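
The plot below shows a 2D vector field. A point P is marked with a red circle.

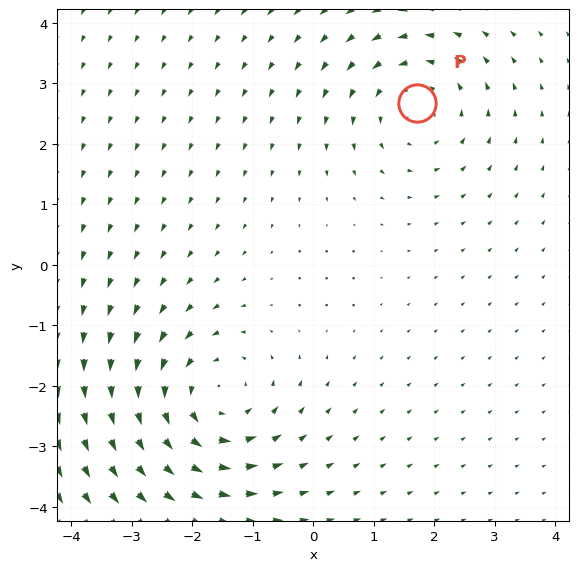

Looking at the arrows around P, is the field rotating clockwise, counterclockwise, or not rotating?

counterclockwise

Near P at (1.7, 2.7) the arrows circulate counterclockwise. The curl (z-component) there is about +3; positive curl means counterclockwise rotation.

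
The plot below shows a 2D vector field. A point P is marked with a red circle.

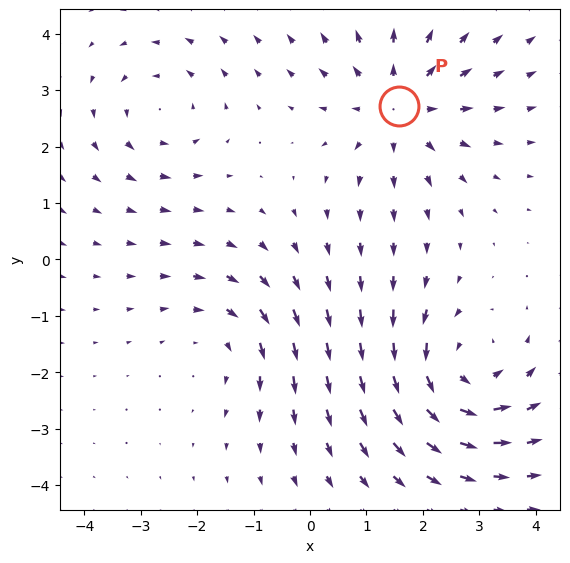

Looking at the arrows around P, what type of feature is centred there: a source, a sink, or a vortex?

At P (1.6, 2.7) the arrows spread outward. Divergence about +4, curl ≈0 — positive divergence with near-zero curl is a source.

source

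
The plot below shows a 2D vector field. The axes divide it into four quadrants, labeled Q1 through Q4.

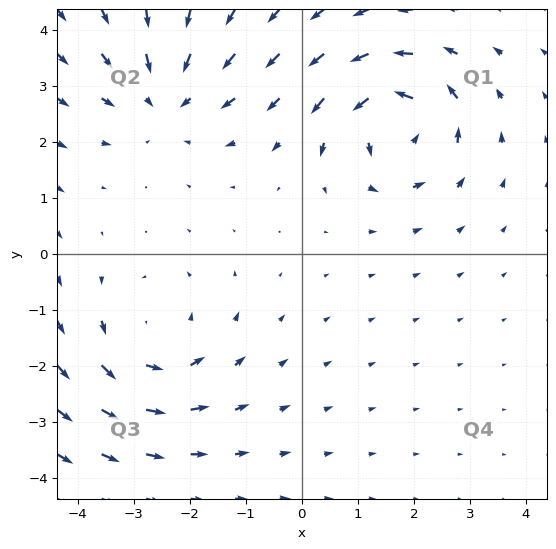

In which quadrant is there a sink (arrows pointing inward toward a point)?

The sink sits at approximately (-2.4, 2.8), which lies in quadrant Q2. The divergence there is about -3, negative as expected for a sink.

Q2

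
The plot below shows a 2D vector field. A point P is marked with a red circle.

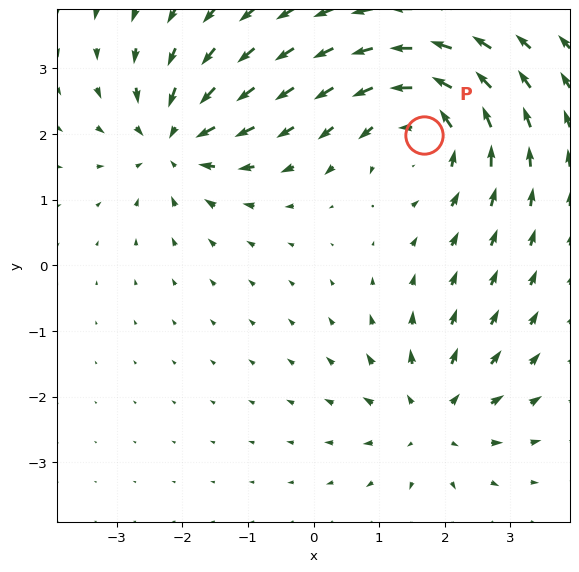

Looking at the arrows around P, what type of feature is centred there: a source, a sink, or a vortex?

vortex

At P (1.7, 2.0) the arrows circulate counterclockwise. Divergence ≈0, curl about +5 — near-zero divergence with nonzero curl is a vortex.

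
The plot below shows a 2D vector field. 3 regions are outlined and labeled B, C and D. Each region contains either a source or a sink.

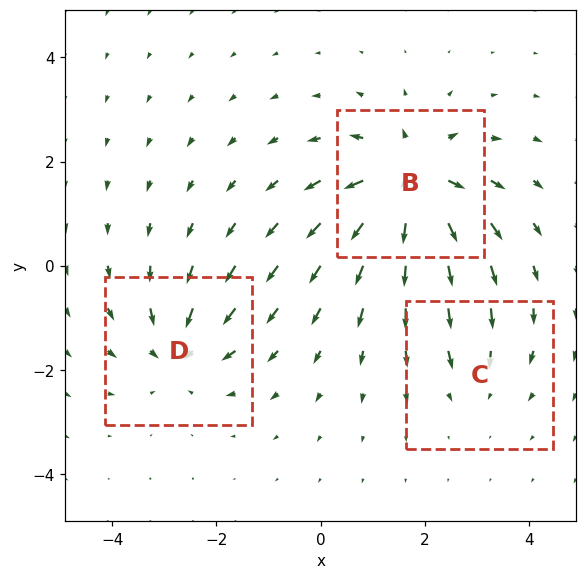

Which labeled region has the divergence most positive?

Divergence at each region's feature centre — B: about +6, C: about -2, D: about -4. Region B is most positive.

B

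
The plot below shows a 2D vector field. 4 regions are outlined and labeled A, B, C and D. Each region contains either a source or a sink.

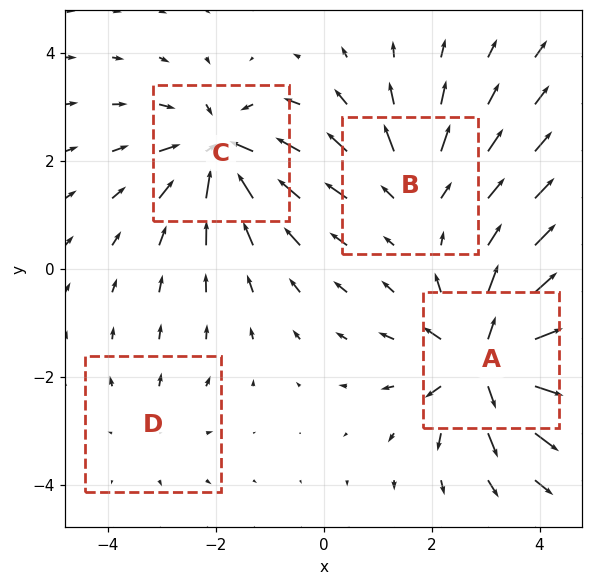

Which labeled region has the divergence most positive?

Divergence at each region's feature centre — A: about +8, B: about +4, C: about -6, D: about +2. Region A is most positive.

A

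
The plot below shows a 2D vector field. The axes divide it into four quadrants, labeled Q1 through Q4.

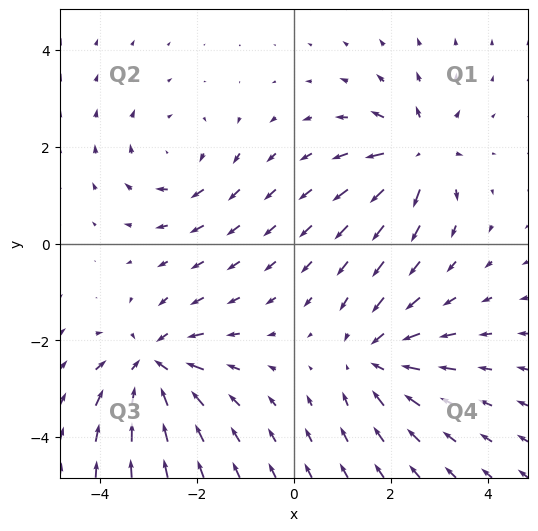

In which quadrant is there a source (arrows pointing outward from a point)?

Q1

The source sits at approximately (2.6, 1.9), which lies in quadrant Q1. The divergence there is about +5, positive as expected for a source.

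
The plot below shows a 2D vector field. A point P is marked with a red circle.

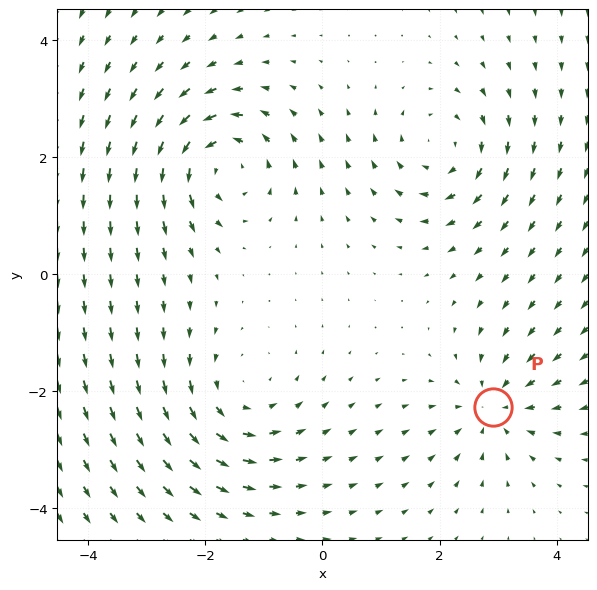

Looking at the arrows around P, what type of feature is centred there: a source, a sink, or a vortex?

sink

At P (2.9, -2.3) the arrows converge inward. Divergence about -3, curl ≈0 — negative divergence with near-zero curl is a sink.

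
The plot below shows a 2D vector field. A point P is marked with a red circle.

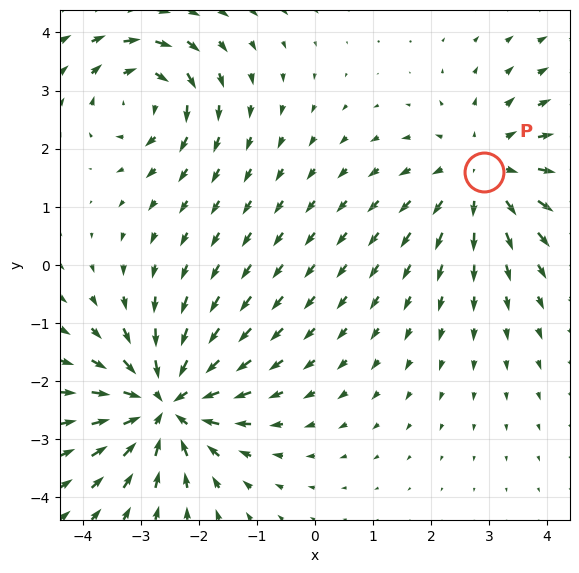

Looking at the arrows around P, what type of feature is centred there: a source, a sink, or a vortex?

At P (2.9, 1.6) the arrows spread outward. Divergence about +3, curl ≈0 — positive divergence with near-zero curl is a source.

source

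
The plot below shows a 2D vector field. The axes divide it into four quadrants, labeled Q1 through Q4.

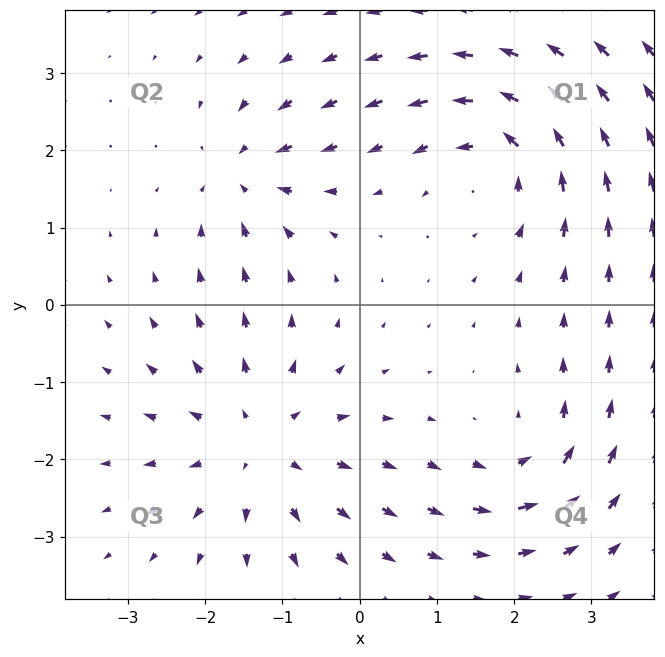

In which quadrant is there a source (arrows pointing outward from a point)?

Q3

The source sits at approximately (-1.3, -1.8), which lies in quadrant Q3. The divergence there is about +4, positive as expected for a source.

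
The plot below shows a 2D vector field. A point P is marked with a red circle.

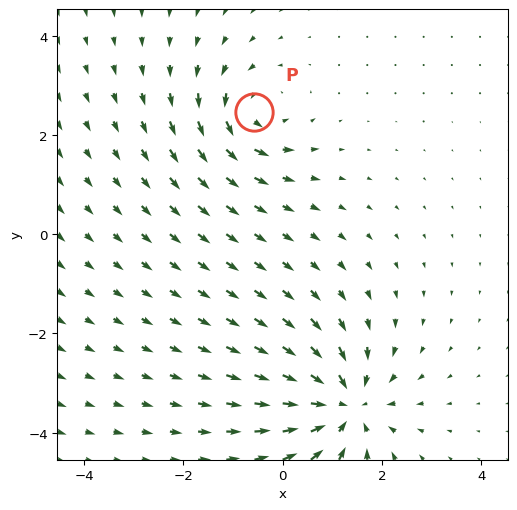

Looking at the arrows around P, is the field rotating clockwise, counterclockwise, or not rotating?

Near P at (-0.6, 2.5) the arrows circulate counterclockwise. The curl (z-component) there is about +4; positive curl means counterclockwise rotation.

counterclockwise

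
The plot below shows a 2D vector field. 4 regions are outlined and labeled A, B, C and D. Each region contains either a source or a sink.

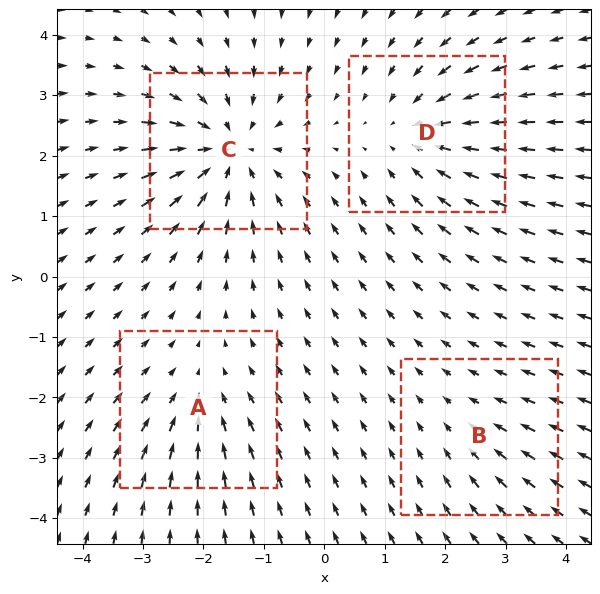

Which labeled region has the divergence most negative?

C

Divergence at each region's feature centre — A: about -3, B: about -2, C: about -7, D: about -5. Region C is most negative.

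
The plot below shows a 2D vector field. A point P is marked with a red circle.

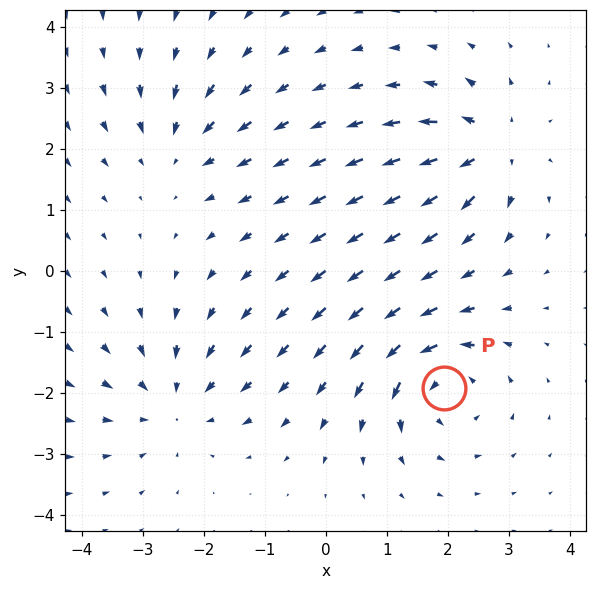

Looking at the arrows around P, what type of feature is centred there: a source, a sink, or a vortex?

At P (1.9, -1.9) the arrows circulate counterclockwise. Divergence ≈0, curl about +6 — near-zero divergence with nonzero curl is a vortex.

vortex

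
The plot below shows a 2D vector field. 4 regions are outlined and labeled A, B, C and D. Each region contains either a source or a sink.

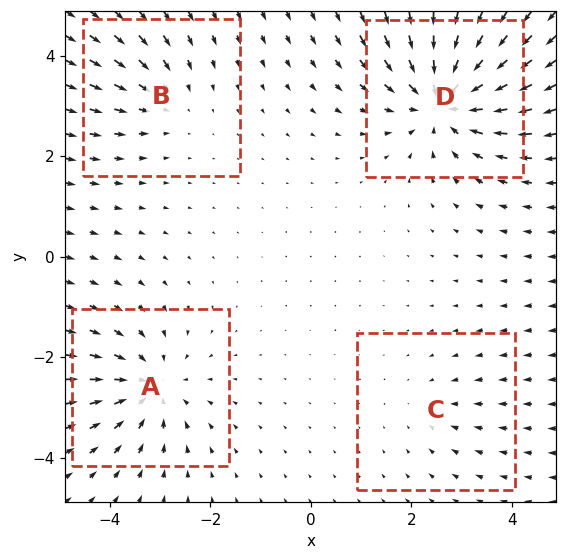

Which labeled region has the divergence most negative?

Divergence at each region's feature centre — A: about -5, B: about -3, C: about -2, D: about -7. Region D is most negative.

D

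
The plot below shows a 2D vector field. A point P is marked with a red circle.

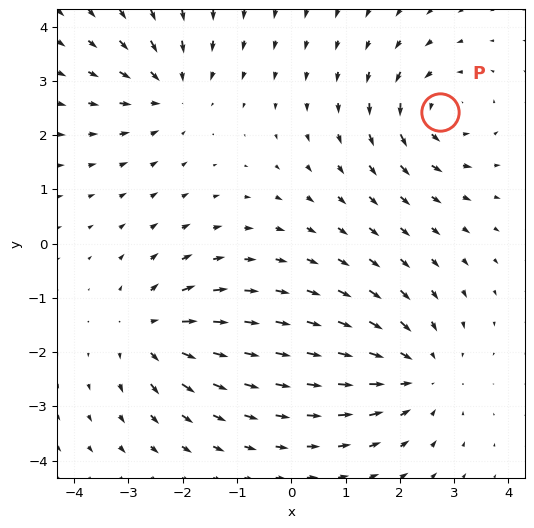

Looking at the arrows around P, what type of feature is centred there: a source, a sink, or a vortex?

At P (2.7, 2.4) the arrows circulate counterclockwise. Divergence ≈0, curl about +5 — near-zero divergence with nonzero curl is a vortex.

vortex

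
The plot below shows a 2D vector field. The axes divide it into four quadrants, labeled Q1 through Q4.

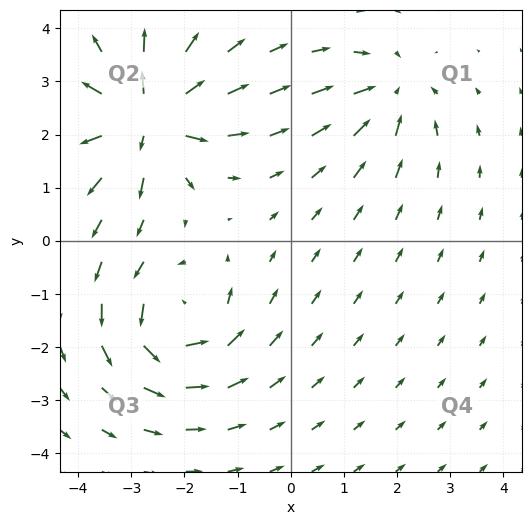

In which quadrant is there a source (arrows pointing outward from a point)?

The source sits at approximately (-2.7, 2.3), which lies in quadrant Q2. The divergence there is about +7, positive as expected for a source.

Q2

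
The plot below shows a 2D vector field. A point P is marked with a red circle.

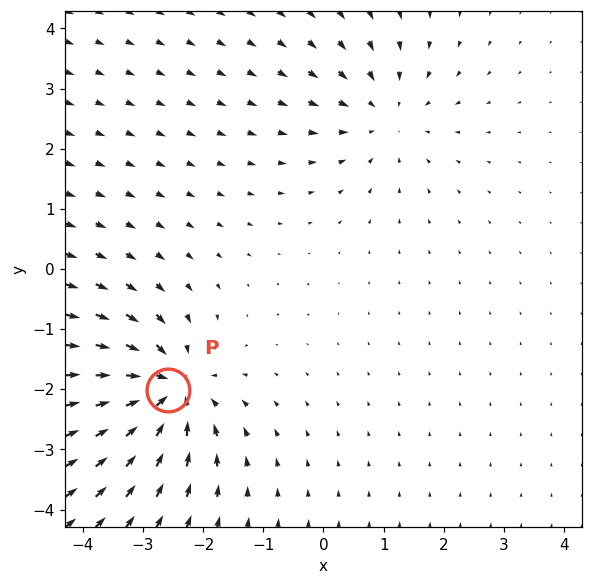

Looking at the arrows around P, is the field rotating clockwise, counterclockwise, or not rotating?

not rotating

Near P at (-2.6, -2.0) the arrows show no circulation. The curl there is ≈0.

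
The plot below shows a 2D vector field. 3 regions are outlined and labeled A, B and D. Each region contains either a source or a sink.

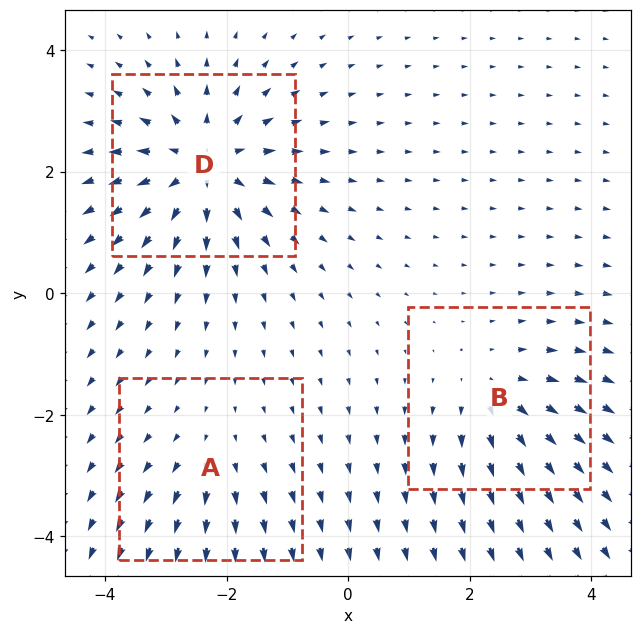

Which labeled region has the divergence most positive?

Divergence at each region's feature centre — A: about +2, B: about +3, D: about +5. Region D is most positive.

D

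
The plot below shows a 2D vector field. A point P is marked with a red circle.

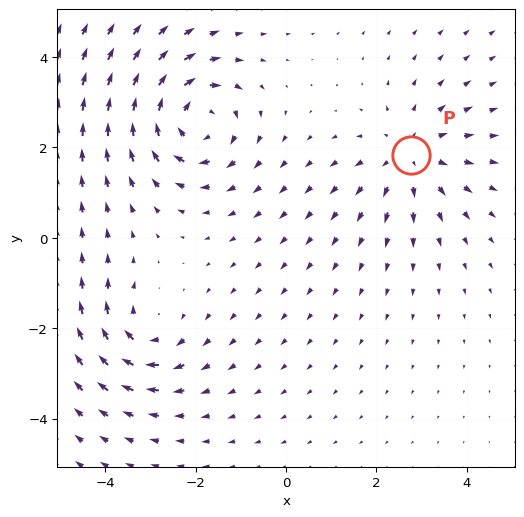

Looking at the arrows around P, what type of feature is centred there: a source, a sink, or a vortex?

source

At P (2.8, 1.8) the arrows spread outward. Divergence about +3, curl ≈0 — positive divergence with near-zero curl is a source.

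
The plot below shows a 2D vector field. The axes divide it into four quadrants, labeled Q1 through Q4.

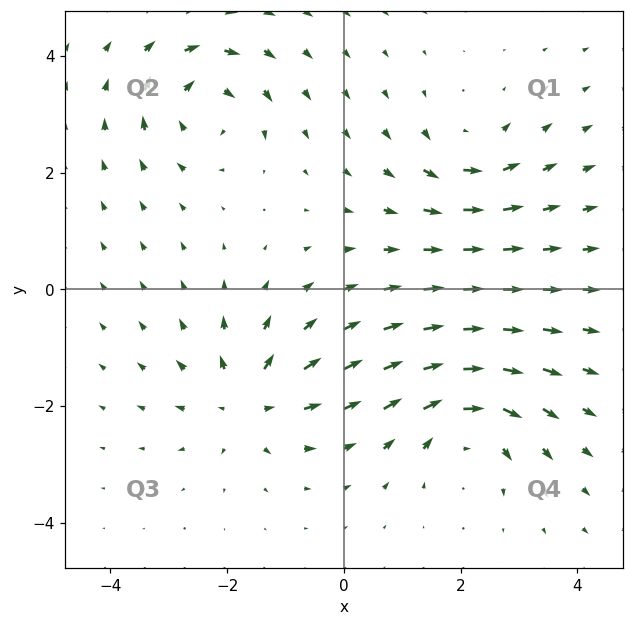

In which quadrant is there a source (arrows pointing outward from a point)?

Q3

The source sits at approximately (-1.6, -1.9), which lies in quadrant Q3. The divergence there is about +4, positive as expected for a source.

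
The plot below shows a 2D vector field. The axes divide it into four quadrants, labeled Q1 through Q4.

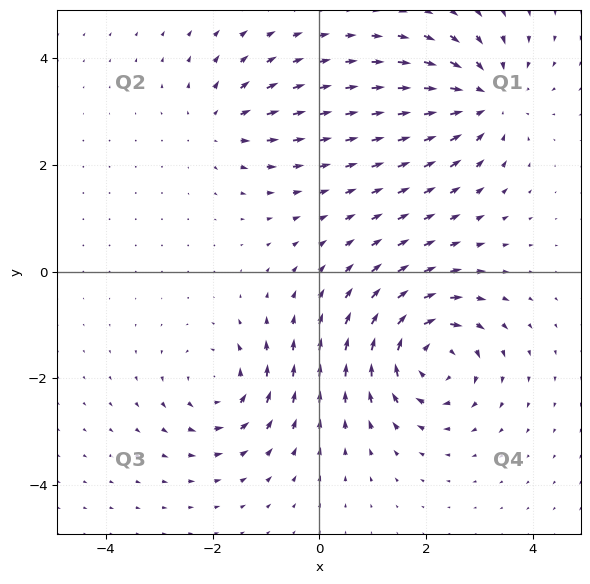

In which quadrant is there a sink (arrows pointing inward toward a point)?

Q1

The sink sits at approximately (3.1, 3.2), which lies in quadrant Q1. The divergence there is about -5, negative as expected for a sink.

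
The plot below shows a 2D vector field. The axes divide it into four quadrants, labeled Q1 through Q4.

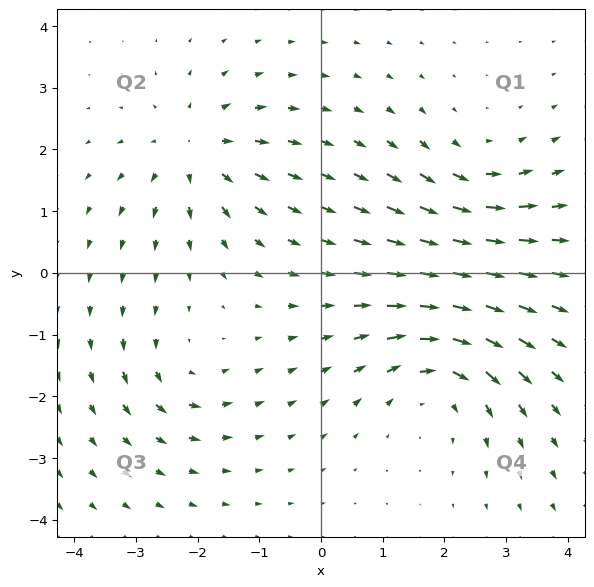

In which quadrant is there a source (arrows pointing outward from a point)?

Q2

The source sits at approximately (-2.0, 2.0), which lies in quadrant Q2. The divergence there is about +4, positive as expected for a source.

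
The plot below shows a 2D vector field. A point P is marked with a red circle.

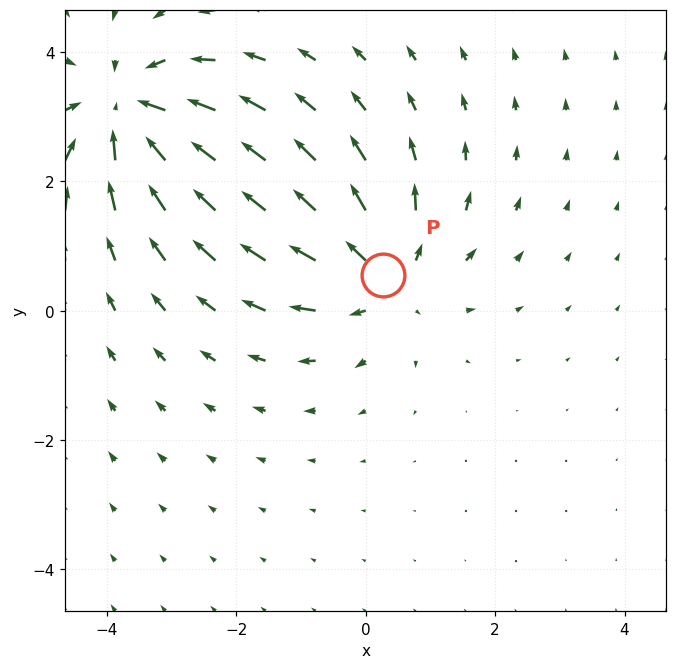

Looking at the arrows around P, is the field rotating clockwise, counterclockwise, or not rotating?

not rotating

Near P at (0.3, 0.6) the arrows show no circulation. The curl there is ≈0.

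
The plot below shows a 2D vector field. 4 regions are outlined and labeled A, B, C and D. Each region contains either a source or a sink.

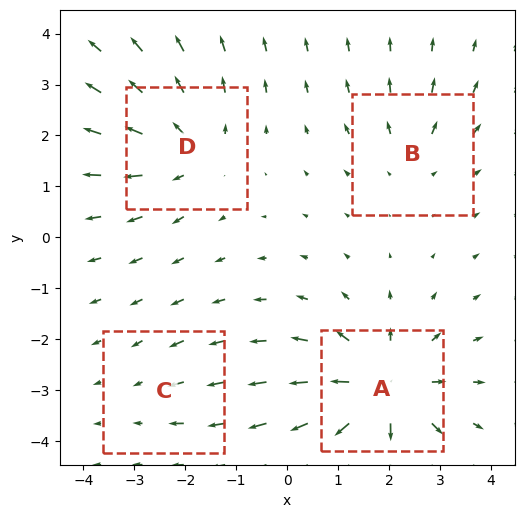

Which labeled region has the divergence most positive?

Divergence at each region's feature centre — A: about +7, B: about +3, C: about -2, D: about +5. Region A is most positive.

A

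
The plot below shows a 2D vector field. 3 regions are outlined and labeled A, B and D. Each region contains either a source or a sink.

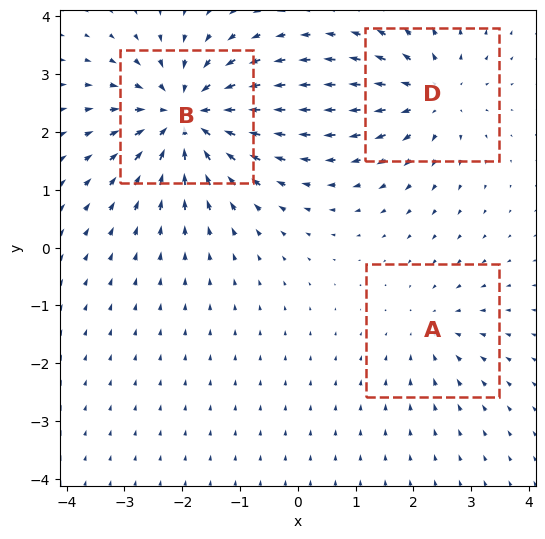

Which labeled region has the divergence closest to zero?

Divergence at each region's feature centre — A: about -2, B: about -5, D: about +3. Region A is closest to zero.

A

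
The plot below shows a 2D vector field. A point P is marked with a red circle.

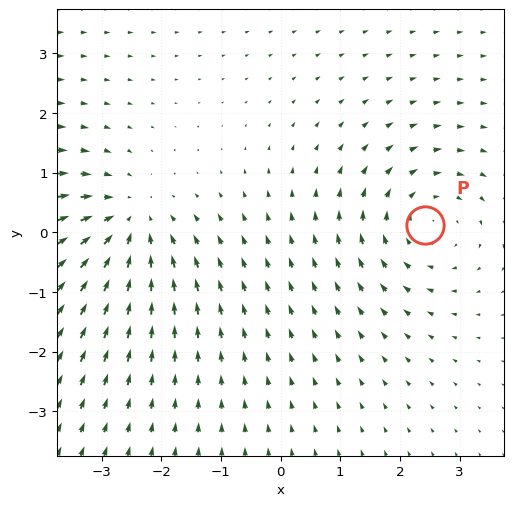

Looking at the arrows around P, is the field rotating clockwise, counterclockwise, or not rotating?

Near P at (2.4, 0.1) the arrows circulate clockwise. The curl (z-component) there is about -4; negative curl means clockwise rotation.

clockwise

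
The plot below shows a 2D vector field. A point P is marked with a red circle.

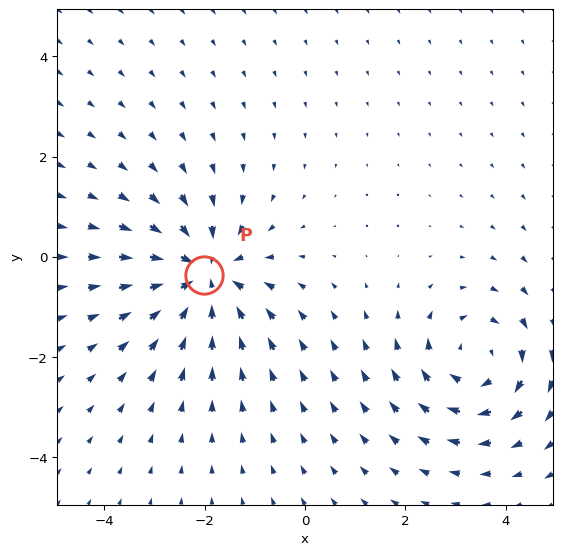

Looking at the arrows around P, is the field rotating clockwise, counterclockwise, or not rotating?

Near P at (-2.0, -0.4) the arrows show no circulation. The curl there is ≈0.

not rotating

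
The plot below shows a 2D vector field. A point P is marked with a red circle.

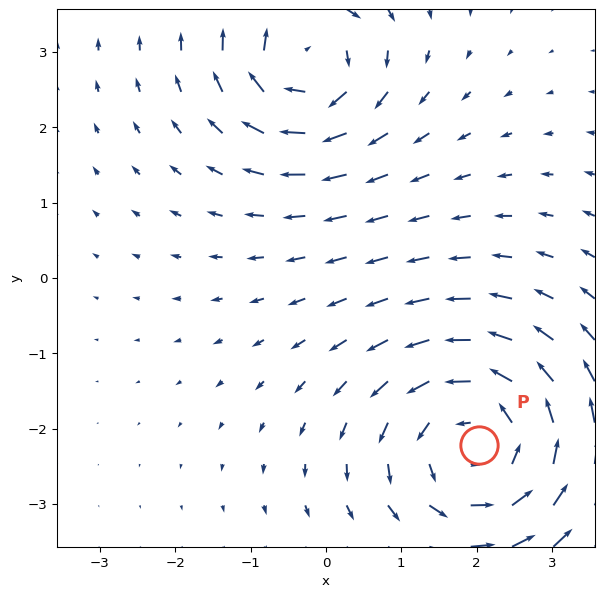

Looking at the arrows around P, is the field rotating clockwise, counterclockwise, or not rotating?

counterclockwise

Near P at (2.0, -2.2) the arrows circulate counterclockwise. The curl (z-component) there is about +3; positive curl means counterclockwise rotation.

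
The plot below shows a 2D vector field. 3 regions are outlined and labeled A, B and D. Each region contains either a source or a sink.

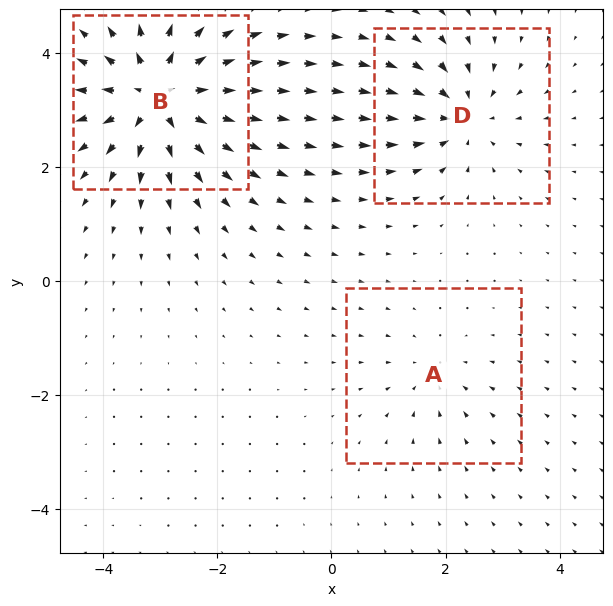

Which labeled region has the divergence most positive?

Divergence at each region's feature centre — A: about -2, B: about +6, D: about -4. Region B is most positive.

B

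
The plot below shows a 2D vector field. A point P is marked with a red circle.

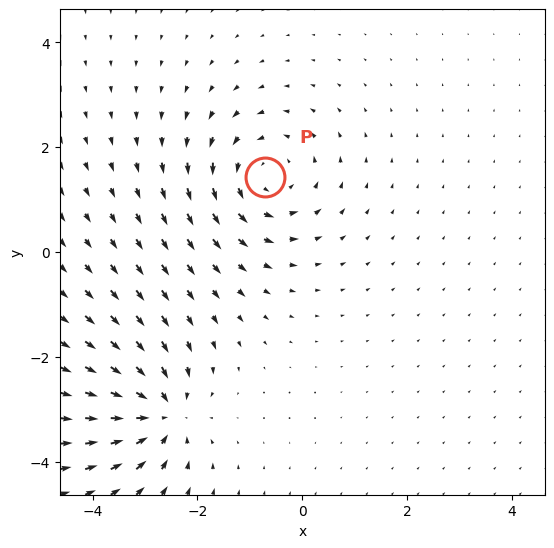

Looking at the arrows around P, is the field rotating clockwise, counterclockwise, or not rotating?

Near P at (-0.7, 1.4) the arrows circulate counterclockwise. The curl (z-component) there is about +3; positive curl means counterclockwise rotation.

counterclockwise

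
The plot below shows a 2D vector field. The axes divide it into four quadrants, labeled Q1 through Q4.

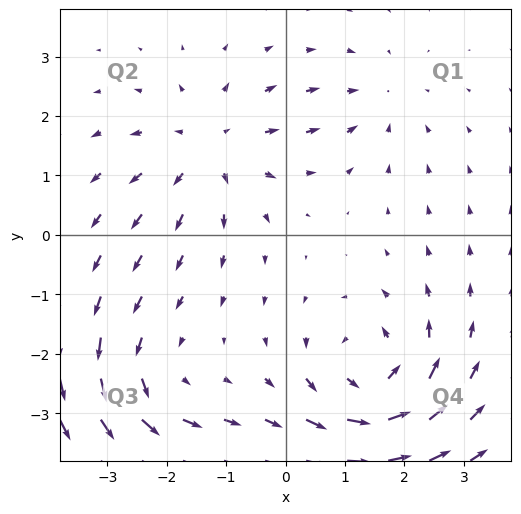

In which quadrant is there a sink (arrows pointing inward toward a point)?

The sink sits at approximately (1.6, 2.3), which lies in quadrant Q1. The divergence there is about -2, negative as expected for a sink.

Q1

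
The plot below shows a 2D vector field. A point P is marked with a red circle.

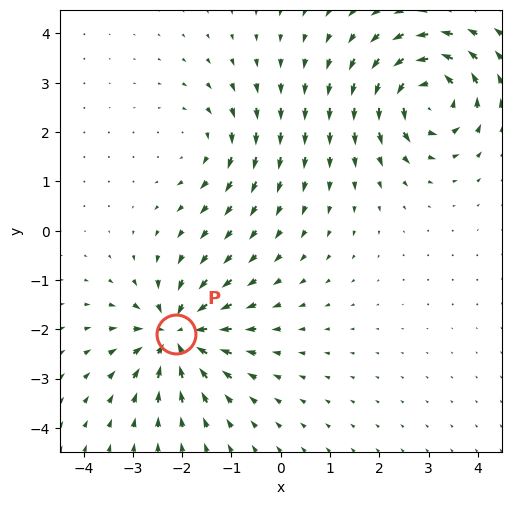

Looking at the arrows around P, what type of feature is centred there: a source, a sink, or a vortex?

sink

At P (-2.1, -2.1) the arrows converge inward. Divergence about -6, curl ≈0 — negative divergence with near-zero curl is a sink.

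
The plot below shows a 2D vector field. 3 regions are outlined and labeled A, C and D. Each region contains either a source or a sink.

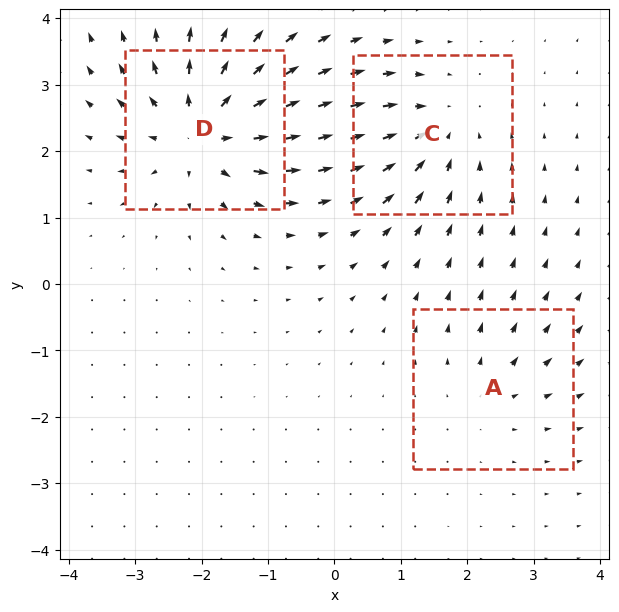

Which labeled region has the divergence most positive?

D

Divergence at each region's feature centre — A: about +2, C: about -4, D: about +6. Region D is most positive.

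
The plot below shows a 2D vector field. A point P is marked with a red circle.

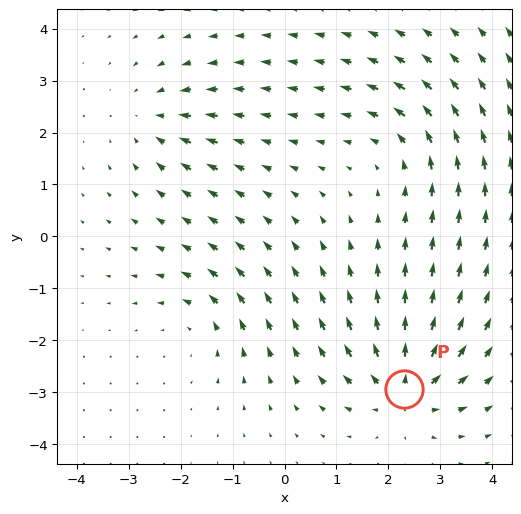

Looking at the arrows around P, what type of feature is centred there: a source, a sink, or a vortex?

At P (2.3, -2.9) the arrows spread outward. Divergence about +7, curl ≈0 — positive divergence with near-zero curl is a source.

source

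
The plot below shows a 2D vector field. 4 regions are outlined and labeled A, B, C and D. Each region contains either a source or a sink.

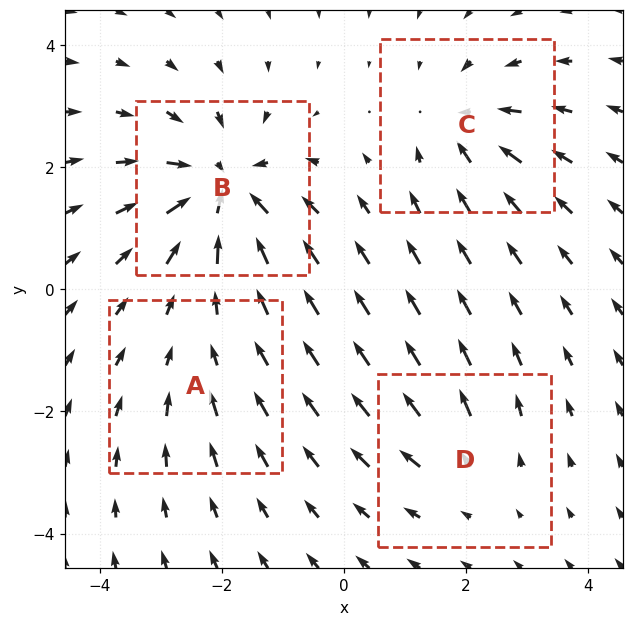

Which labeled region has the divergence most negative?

B

Divergence at each region's feature centre — A: about -2, B: about -8, C: about -5, D: about +3. Region B is most negative.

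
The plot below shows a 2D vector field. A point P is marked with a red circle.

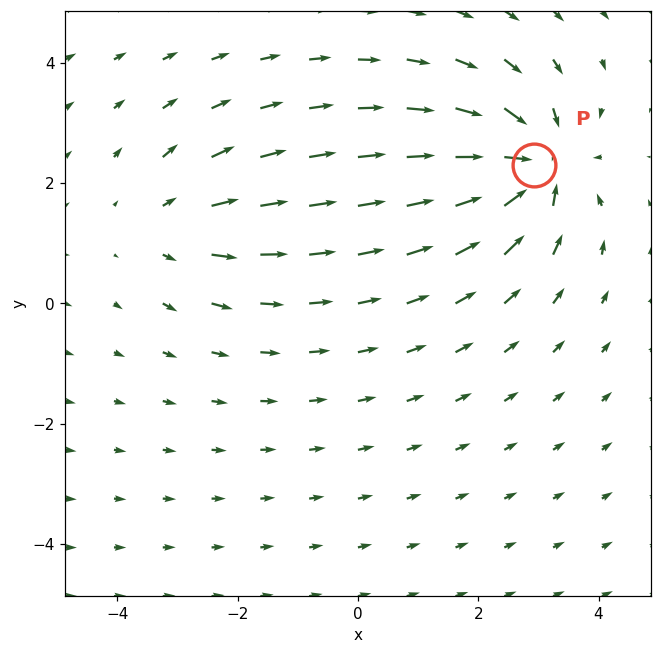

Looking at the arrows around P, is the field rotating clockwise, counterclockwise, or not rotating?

Near P at (2.9, 2.3) the arrows show no circulation. The curl there is ≈0.

not rotating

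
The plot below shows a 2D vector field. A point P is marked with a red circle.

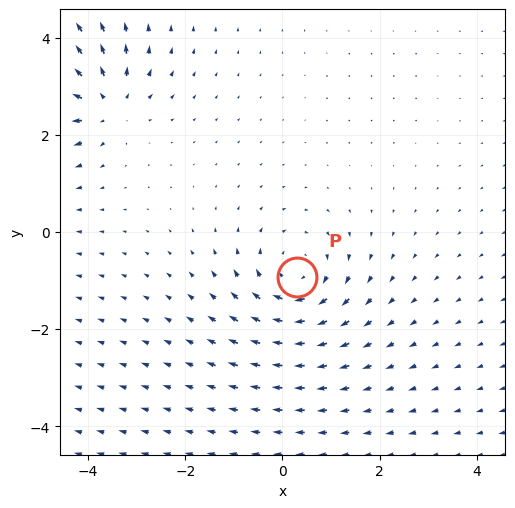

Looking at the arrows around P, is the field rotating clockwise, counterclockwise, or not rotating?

Near P at (0.3, -0.9) the arrows circulate clockwise. The curl (z-component) there is about -3; negative curl means clockwise rotation.

clockwise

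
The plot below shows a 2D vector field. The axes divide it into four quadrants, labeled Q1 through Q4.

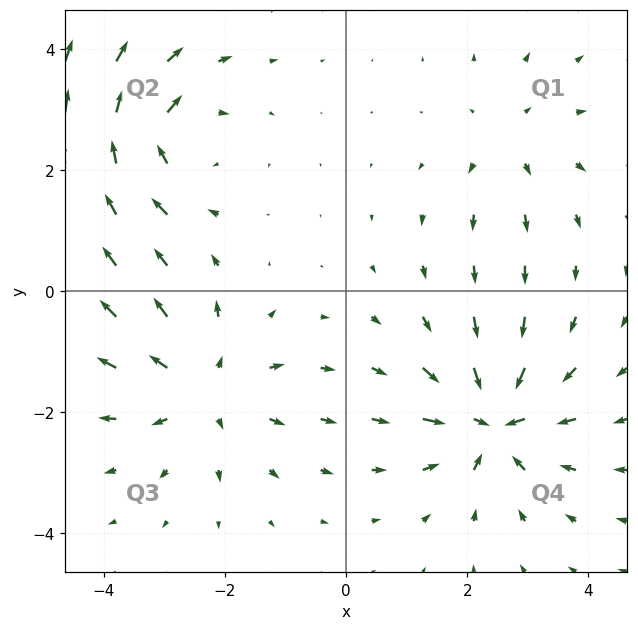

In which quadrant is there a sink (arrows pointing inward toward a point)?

Q4

The sink sits at approximately (2.4, -2.2), which lies in quadrant Q4. The divergence there is about -7, negative as expected for a sink.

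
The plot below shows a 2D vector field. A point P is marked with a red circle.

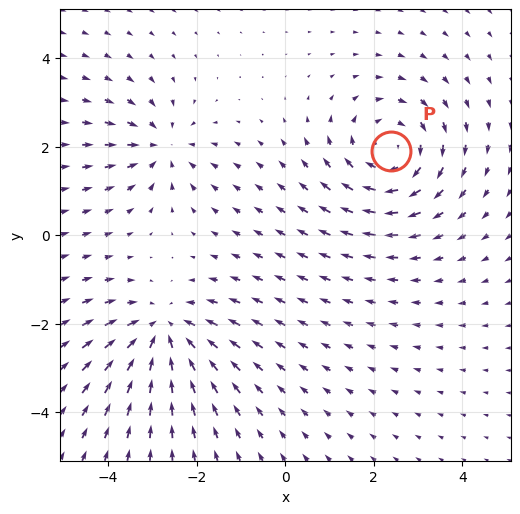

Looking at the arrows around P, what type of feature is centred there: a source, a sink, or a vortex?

At P (2.4, 1.9) the arrows circulate clockwise. Divergence ≈0, curl about -4 — near-zero divergence with nonzero curl is a vortex.

vortex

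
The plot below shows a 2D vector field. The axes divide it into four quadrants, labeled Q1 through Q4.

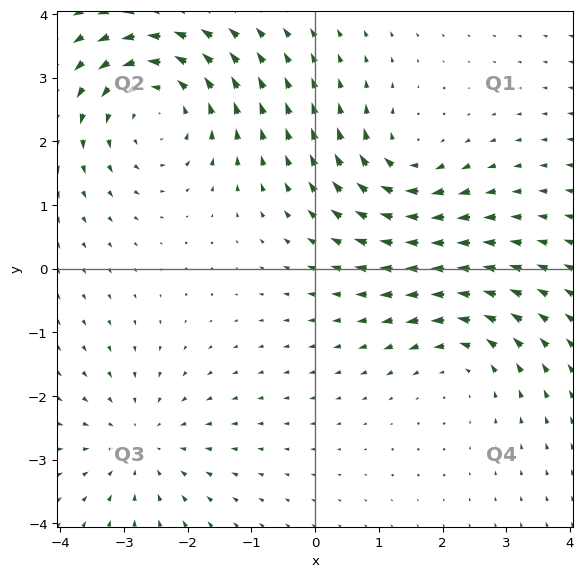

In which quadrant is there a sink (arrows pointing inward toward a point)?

Q3

The sink sits at approximately (-2.7, -2.7), which lies in quadrant Q3. The divergence there is about -2, negative as expected for a sink.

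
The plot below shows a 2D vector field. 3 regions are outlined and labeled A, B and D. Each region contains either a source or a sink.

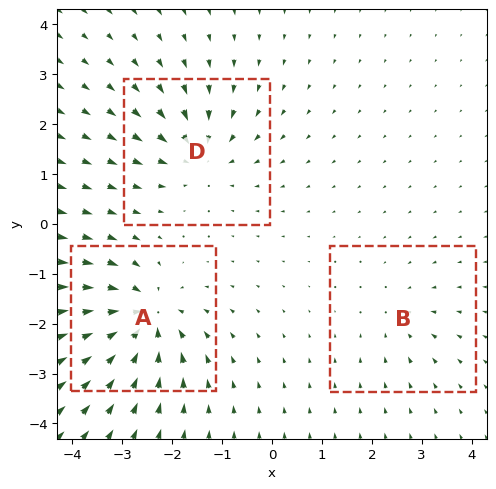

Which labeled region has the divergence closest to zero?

B

Divergence at each region's feature centre — A: about -6, B: about -2, D: about -4. Region B is closest to zero.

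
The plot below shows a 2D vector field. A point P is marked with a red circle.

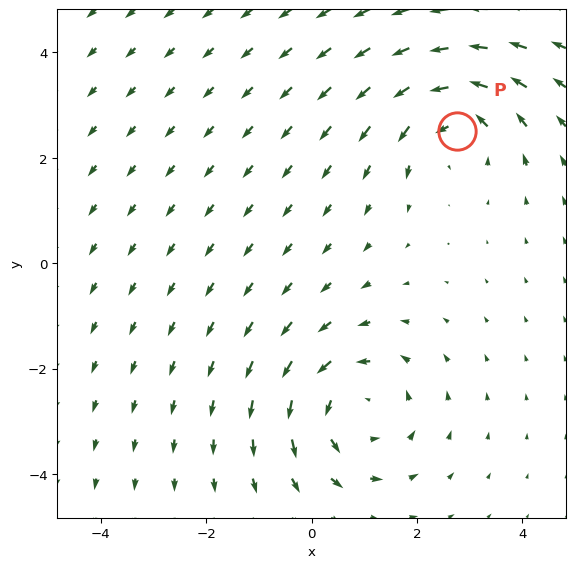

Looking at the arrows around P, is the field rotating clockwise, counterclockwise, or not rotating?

counterclockwise

Near P at (2.8, 2.5) the arrows circulate counterclockwise. The curl (z-component) there is about +4; positive curl means counterclockwise rotation.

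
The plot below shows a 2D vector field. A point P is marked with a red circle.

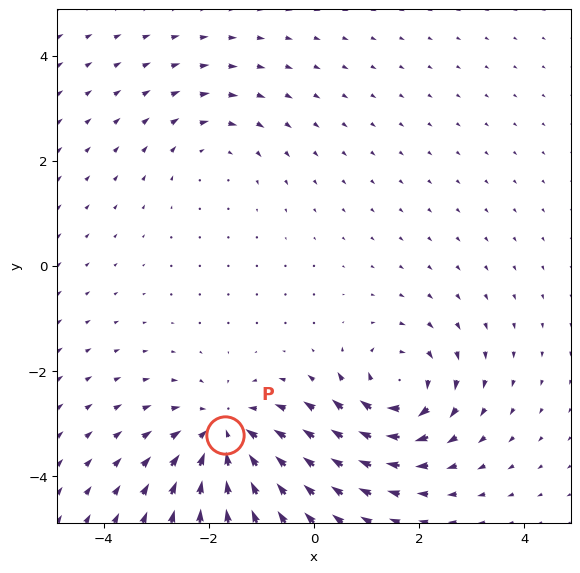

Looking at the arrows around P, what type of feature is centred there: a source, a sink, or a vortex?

At P (-1.7, -3.2) the arrows converge inward. Divergence about -5, curl ≈0 — negative divergence with near-zero curl is a sink.

sink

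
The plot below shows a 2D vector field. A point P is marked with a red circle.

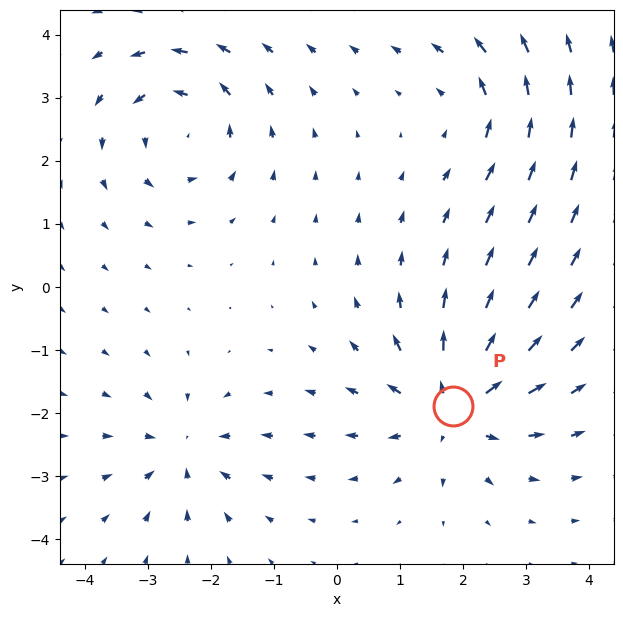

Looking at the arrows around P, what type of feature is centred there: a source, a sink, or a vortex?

At P (1.8, -1.9) the arrows spread outward. Divergence about +5, curl ≈0 — positive divergence with near-zero curl is a source.

source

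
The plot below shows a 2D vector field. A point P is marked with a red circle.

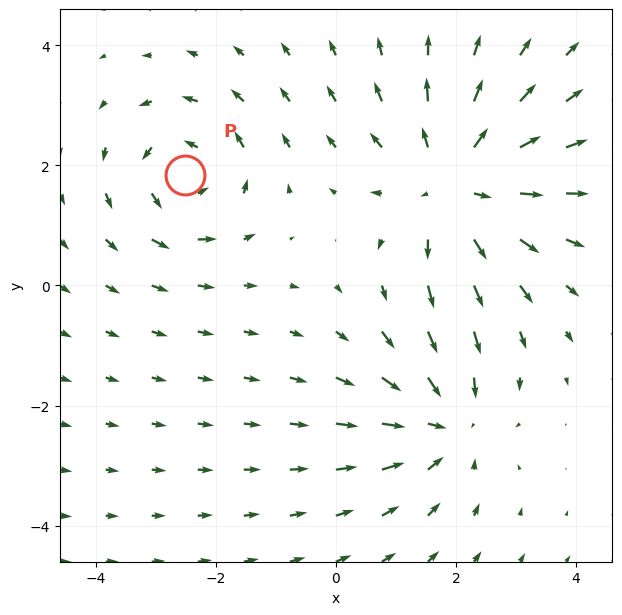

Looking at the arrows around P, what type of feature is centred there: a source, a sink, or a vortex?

vortex

At P (-2.5, 1.8) the arrows circulate counterclockwise. Divergence ≈0, curl about +3 — near-zero divergence with nonzero curl is a vortex.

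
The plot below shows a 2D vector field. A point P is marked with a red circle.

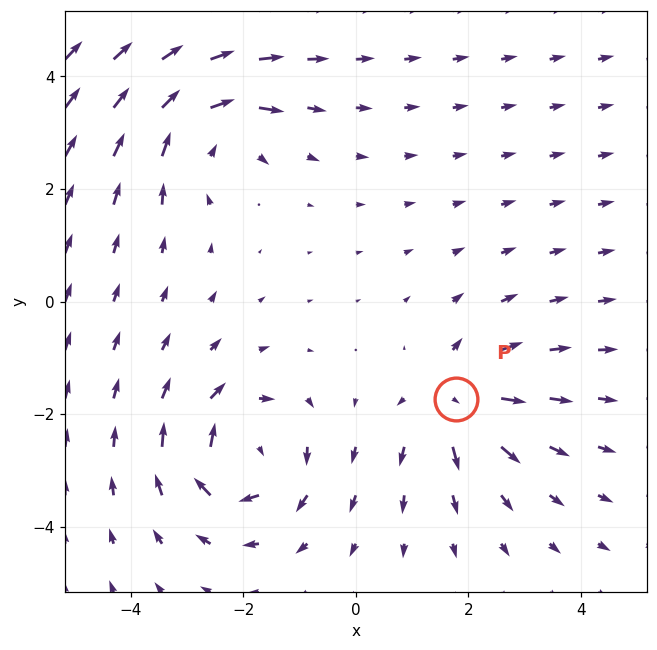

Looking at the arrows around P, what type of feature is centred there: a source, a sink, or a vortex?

source

At P (1.8, -1.7) the arrows spread outward. Divergence about +4, curl ≈0 — positive divergence with near-zero curl is a source.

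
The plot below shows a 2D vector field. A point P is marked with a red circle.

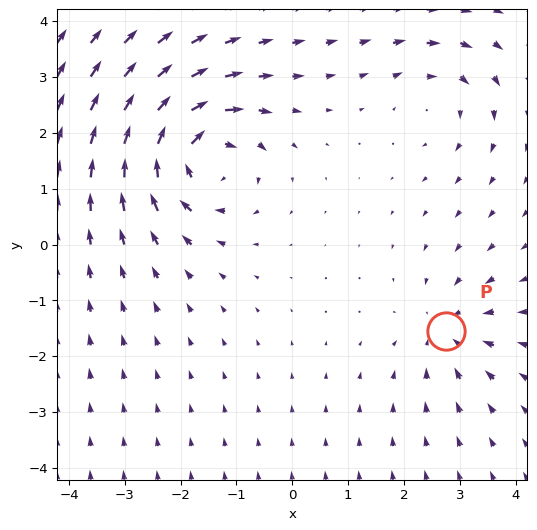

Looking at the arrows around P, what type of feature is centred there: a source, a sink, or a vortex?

At P (2.8, -1.5) the arrows converge inward. Divergence about -3, curl ≈0 — negative divergence with near-zero curl is a sink.

sink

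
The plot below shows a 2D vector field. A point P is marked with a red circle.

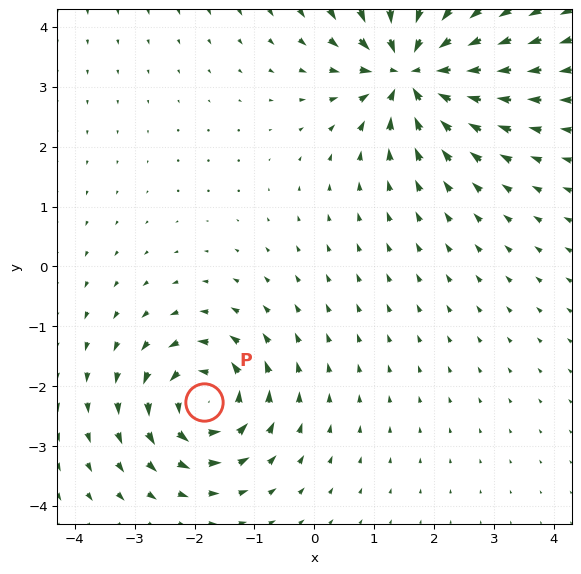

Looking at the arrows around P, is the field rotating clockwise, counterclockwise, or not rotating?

counterclockwise

Near P at (-1.8, -2.3) the arrows circulate counterclockwise. The curl (z-component) there is about +4; positive curl means counterclockwise rotation.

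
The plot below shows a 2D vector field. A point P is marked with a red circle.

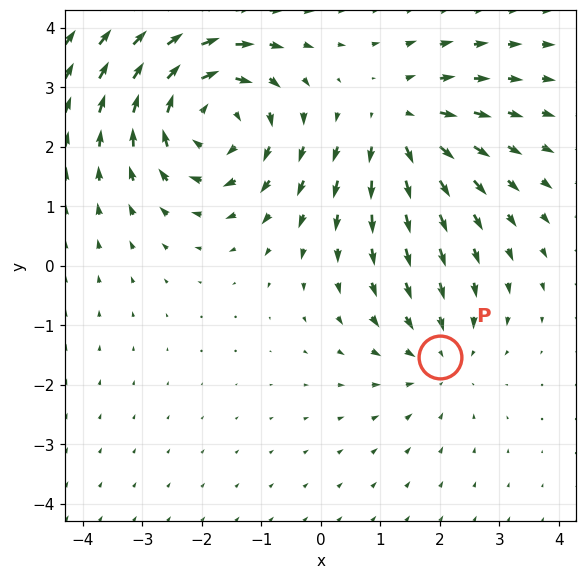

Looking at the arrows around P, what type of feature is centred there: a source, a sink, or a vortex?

sink

At P (2.0, -1.5) the arrows converge inward. Divergence about -2, curl ≈0 — negative divergence with near-zero curl is a sink.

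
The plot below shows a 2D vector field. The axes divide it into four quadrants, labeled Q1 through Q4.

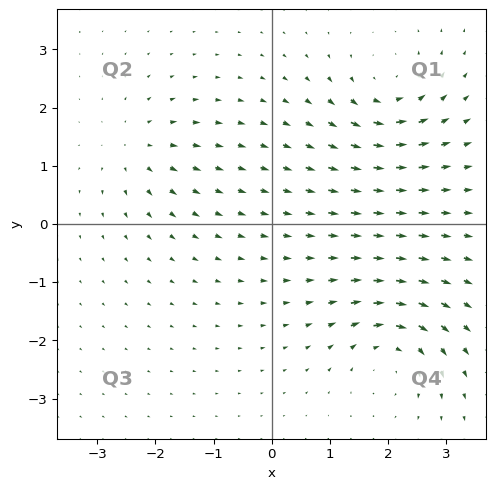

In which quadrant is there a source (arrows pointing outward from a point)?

Q2

The source sits at approximately (-2.3, 1.3), which lies in quadrant Q2. The divergence there is about +5, positive as expected for a source.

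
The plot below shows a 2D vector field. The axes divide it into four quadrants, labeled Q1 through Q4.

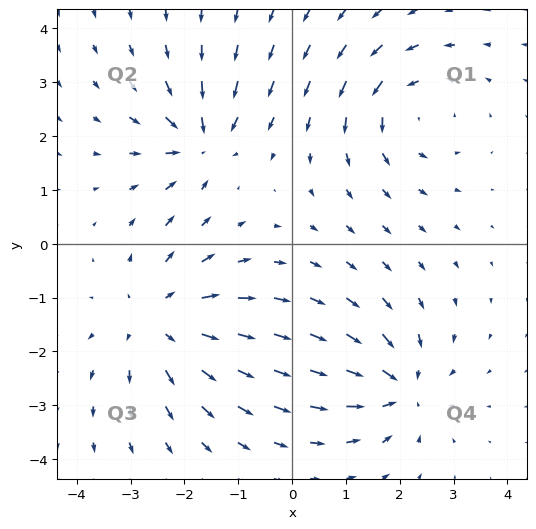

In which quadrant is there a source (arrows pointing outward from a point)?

The source sits at approximately (-2.5, -1.4), which lies in quadrant Q3. The divergence there is about +4, positive as expected for a source.

Q3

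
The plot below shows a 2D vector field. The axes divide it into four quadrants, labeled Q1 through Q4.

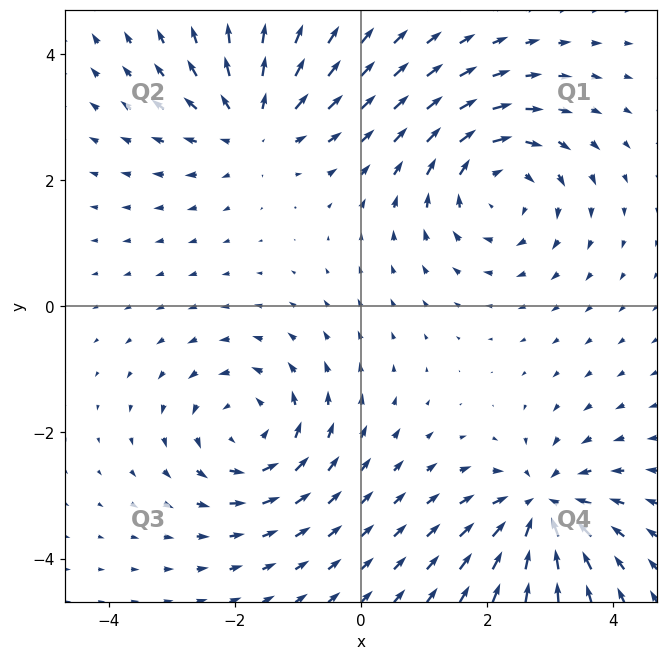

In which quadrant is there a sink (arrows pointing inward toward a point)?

Q4

The sink sits at approximately (2.9, -3.2), which lies in quadrant Q4. The divergence there is about -6, negative as expected for a sink.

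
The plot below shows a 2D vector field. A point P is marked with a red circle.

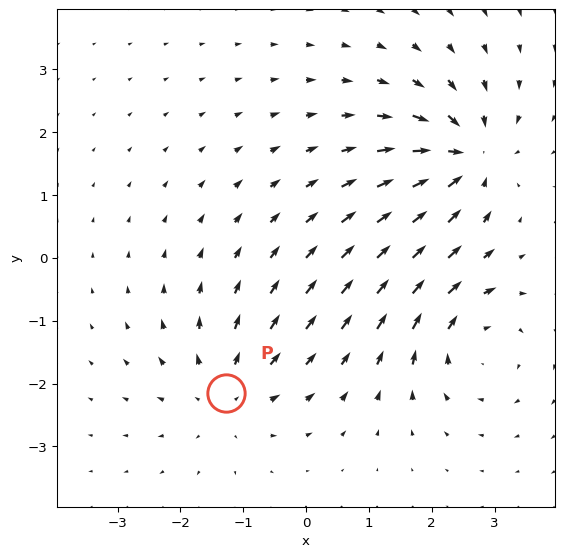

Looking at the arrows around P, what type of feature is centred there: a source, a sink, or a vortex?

source

At P (-1.3, -2.2) the arrows spread outward. Divergence about +4, curl ≈0 — positive divergence with near-zero curl is a source.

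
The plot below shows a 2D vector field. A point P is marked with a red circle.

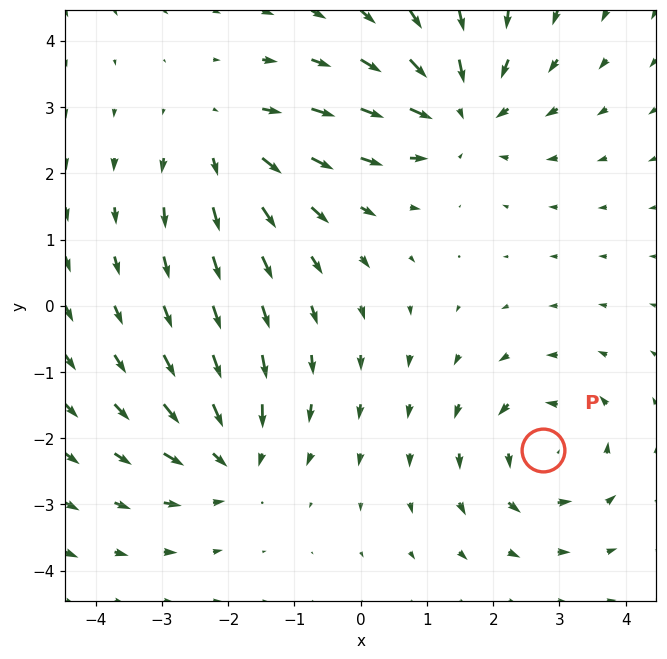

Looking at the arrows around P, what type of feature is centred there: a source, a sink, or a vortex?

At P (2.8, -2.2) the arrows circulate counterclockwise. Divergence ≈0, curl about +5 — near-zero divergence with nonzero curl is a vortex.

vortex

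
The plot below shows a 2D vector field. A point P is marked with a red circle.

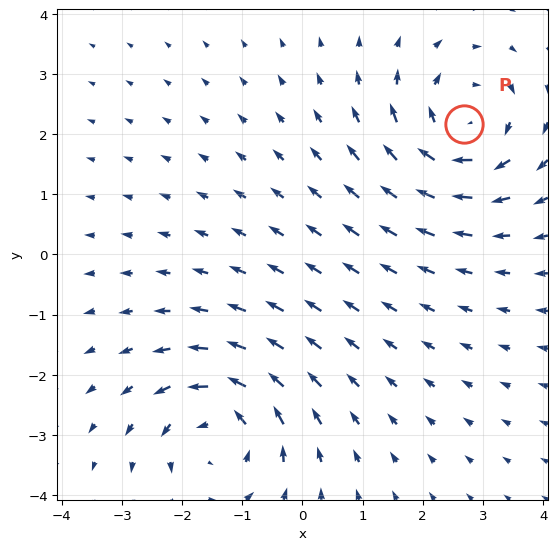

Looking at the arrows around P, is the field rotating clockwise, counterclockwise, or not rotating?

clockwise

Near P at (2.7, 2.2) the arrows circulate clockwise. The curl (z-component) there is about -5; negative curl means clockwise rotation.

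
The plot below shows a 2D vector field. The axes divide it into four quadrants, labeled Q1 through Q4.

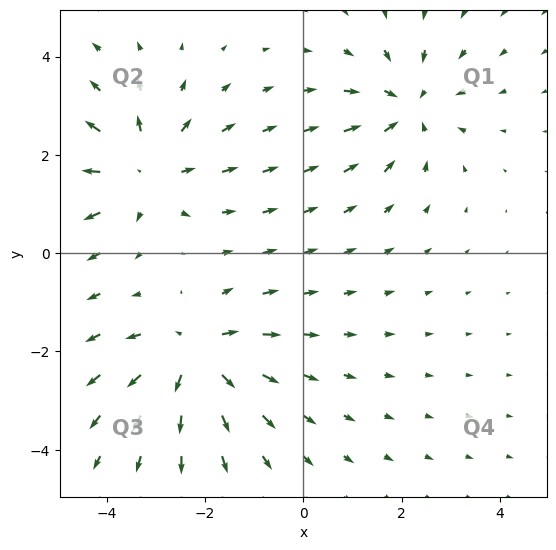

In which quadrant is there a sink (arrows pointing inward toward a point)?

Q1

The sink sits at approximately (2.1, 3.0), which lies in quadrant Q1. The divergence there is about -4, negative as expected for a sink.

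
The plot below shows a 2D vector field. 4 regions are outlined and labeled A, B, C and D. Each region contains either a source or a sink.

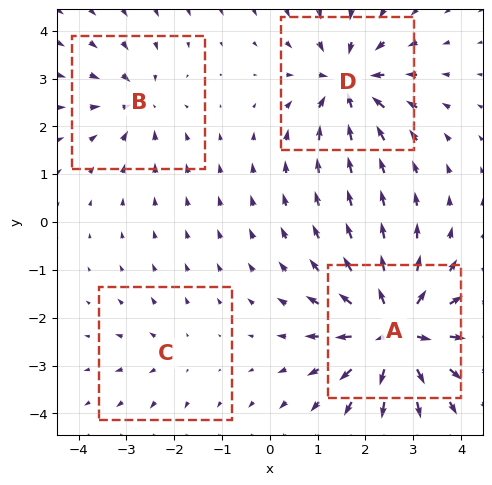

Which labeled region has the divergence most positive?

A

Divergence at each region's feature centre — A: about +9, B: about -4, C: about +2, D: about -6. Region A is most positive.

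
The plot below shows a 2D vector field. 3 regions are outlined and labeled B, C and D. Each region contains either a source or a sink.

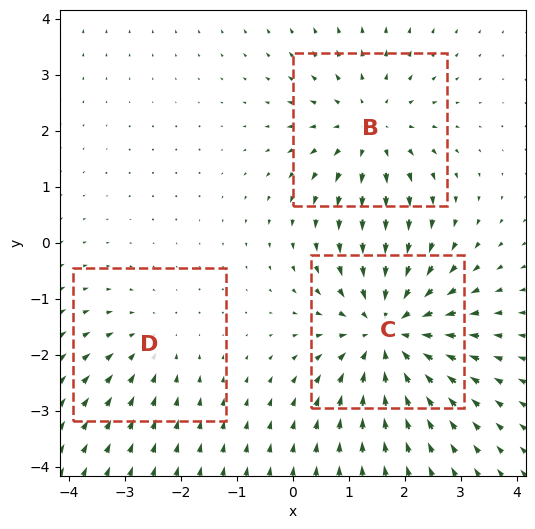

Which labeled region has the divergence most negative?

Divergence at each region's feature centre — B: about +3, C: about -4, D: about -2. Region C is most negative.

C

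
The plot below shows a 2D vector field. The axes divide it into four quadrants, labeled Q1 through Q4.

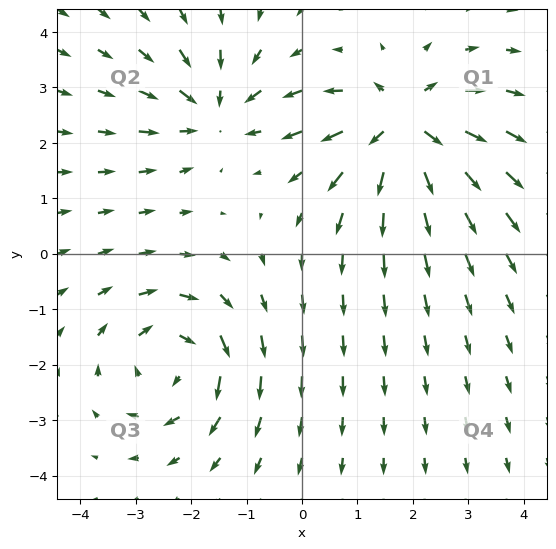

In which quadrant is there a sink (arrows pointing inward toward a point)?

Q2

The sink sits at approximately (-1.6, 2.6), which lies in quadrant Q2. The divergence there is about -3, negative as expected for a sink.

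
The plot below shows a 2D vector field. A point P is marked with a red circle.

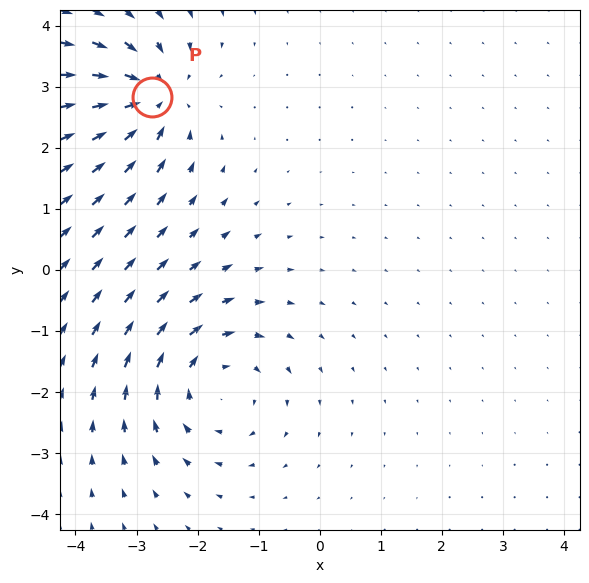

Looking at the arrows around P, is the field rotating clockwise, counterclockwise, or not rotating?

Near P at (-2.8, 2.8) the arrows show no circulation. The curl there is ≈0.

not rotating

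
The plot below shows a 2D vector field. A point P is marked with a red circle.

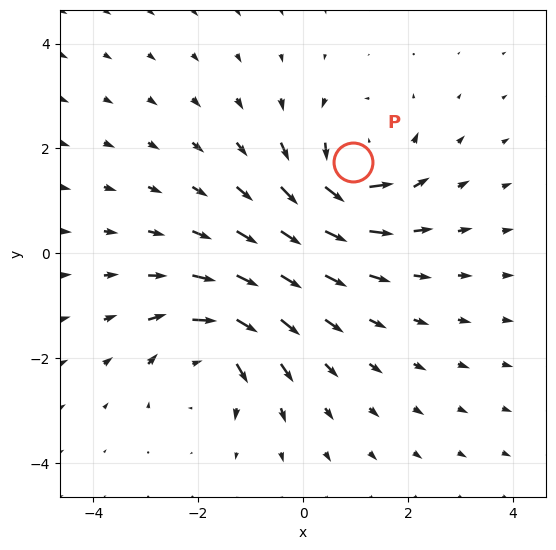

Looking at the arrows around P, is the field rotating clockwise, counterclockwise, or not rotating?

counterclockwise

Near P at (1.0, 1.7) the arrows circulate counterclockwise. The curl (z-component) there is about +4; positive curl means counterclockwise rotation.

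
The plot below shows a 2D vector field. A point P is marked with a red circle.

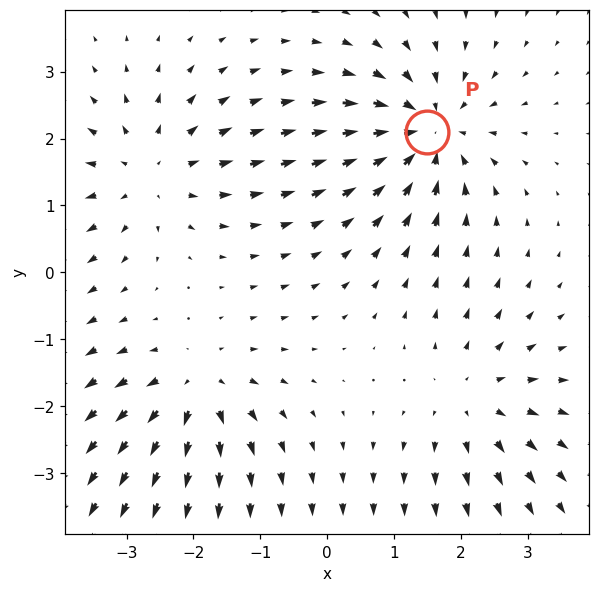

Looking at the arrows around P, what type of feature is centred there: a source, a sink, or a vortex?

At P (1.5, 2.1) the arrows converge inward. Divergence about -5, curl ≈0 — negative divergence with near-zero curl is a sink.

sink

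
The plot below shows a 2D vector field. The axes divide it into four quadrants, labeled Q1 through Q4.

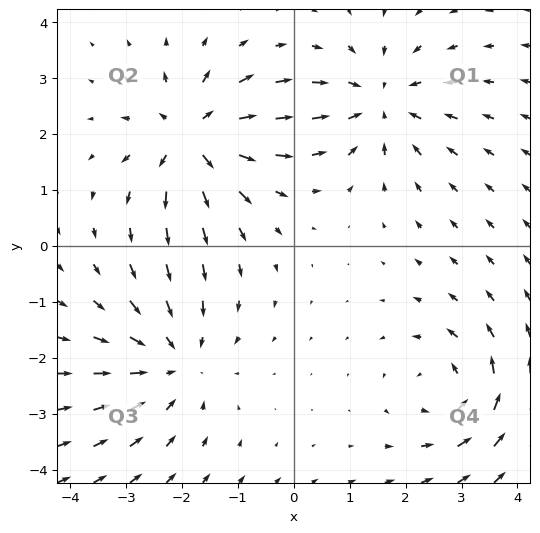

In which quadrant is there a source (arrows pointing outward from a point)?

The source sits at approximately (-1.8, 1.9), which lies in quadrant Q2. The divergence there is about +6, positive as expected for a source.

Q2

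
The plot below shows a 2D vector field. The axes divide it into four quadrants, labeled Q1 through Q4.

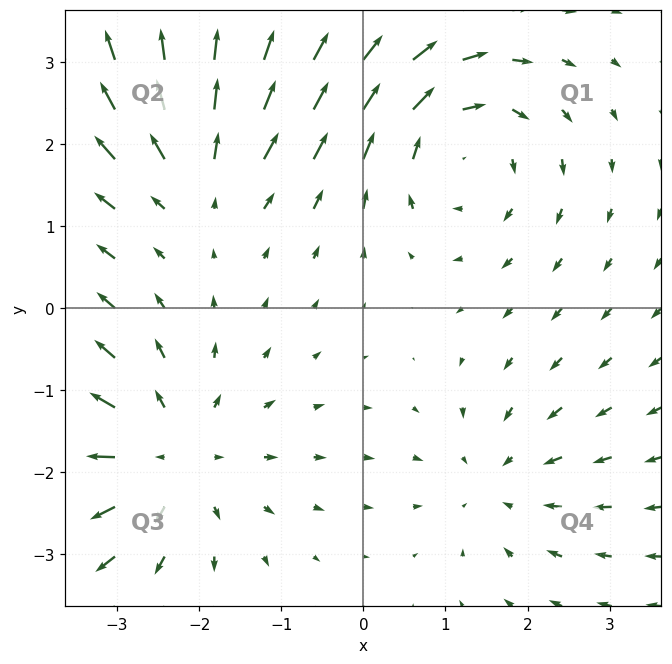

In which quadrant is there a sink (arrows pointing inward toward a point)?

The sink sits at approximately (1.6, -2.1), which lies in quadrant Q4. The divergence there is about -3, negative as expected for a sink.

Q4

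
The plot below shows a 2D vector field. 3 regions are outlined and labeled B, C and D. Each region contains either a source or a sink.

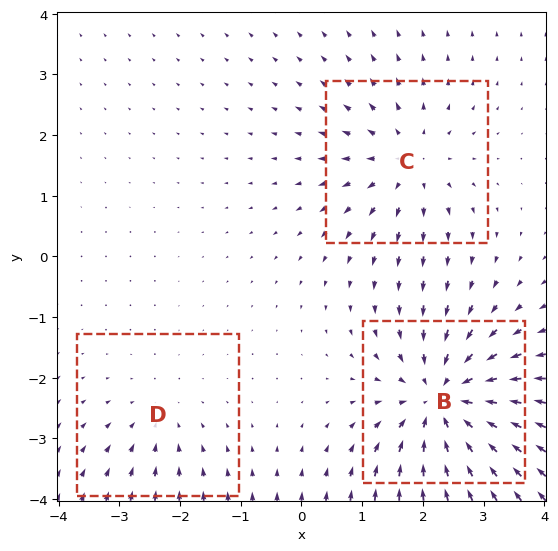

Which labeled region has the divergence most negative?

B

Divergence at each region's feature centre — B: about -5, C: about +3, D: about -2. Region B is most negative.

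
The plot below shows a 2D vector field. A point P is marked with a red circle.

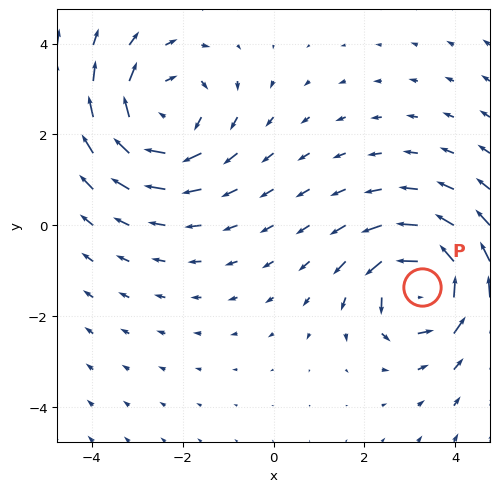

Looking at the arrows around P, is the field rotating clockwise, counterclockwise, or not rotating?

counterclockwise

Near P at (3.3, -1.4) the arrows circulate counterclockwise. The curl (z-component) there is about +6; positive curl means counterclockwise rotation.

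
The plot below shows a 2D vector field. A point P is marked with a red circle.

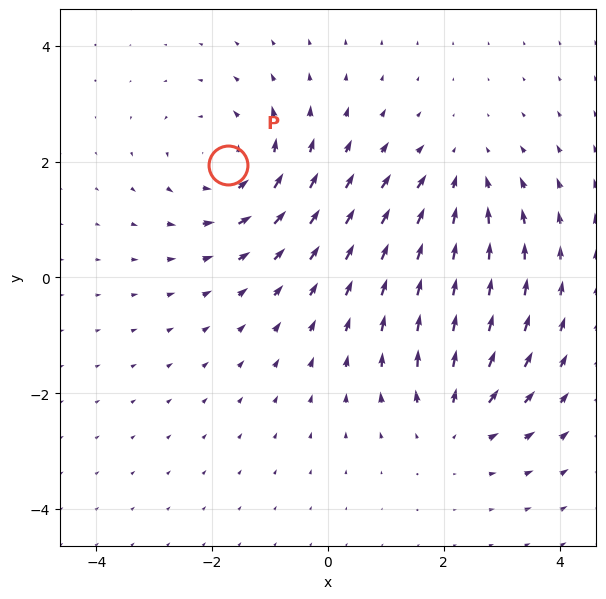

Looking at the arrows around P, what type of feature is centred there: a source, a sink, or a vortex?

vortex

At P (-1.7, 1.9) the arrows circulate counterclockwise. Divergence ≈0, curl about +3 — near-zero divergence with nonzero curl is a vortex.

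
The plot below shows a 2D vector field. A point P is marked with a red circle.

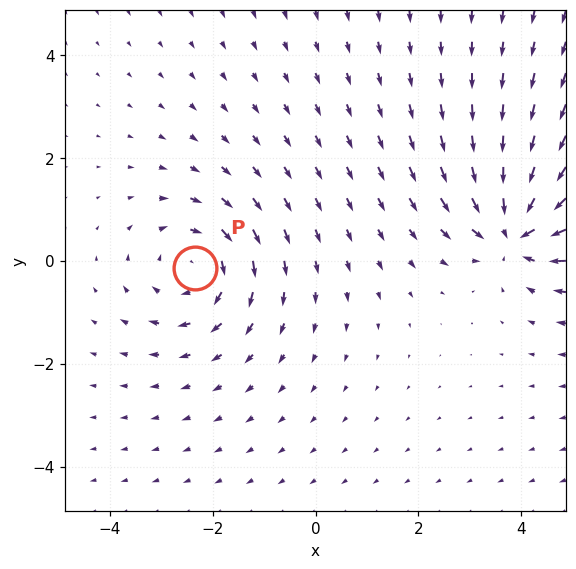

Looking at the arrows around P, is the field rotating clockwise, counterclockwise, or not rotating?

clockwise

Near P at (-2.3, -0.1) the arrows circulate clockwise. The curl (z-component) there is about -4; negative curl means clockwise rotation.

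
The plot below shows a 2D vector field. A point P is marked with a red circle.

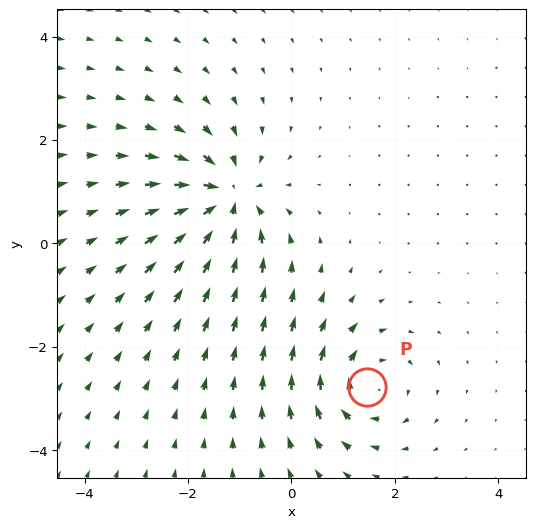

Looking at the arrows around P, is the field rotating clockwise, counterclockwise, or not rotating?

Near P at (1.5, -2.8) the arrows circulate clockwise. The curl (z-component) there is about -4; negative curl means clockwise rotation.

clockwise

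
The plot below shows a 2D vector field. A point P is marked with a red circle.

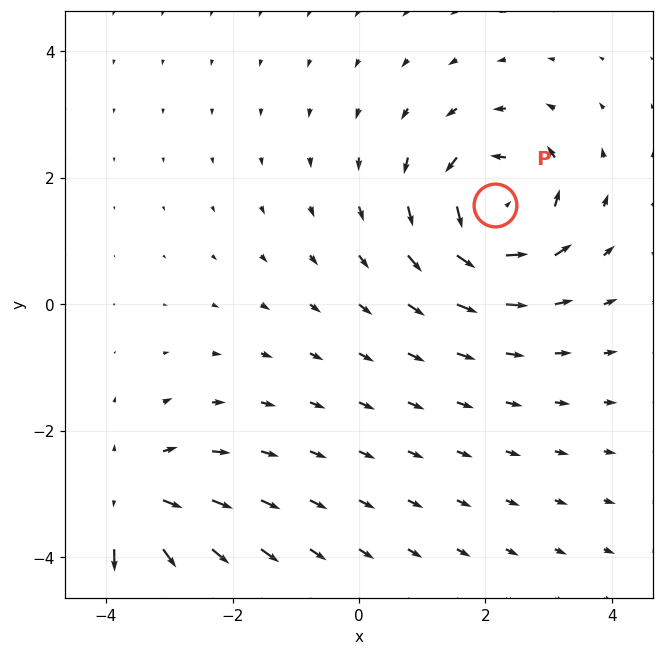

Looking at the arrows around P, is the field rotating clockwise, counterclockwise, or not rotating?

counterclockwise

Near P at (2.1, 1.6) the arrows circulate counterclockwise. The curl (z-component) there is about +6; positive curl means counterclockwise rotation.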